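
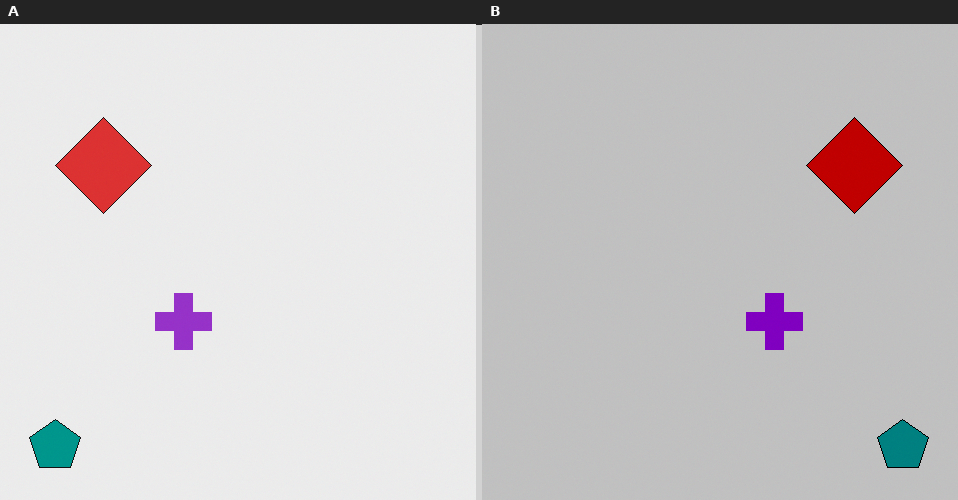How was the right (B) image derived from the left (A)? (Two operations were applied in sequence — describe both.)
The transformation is: aggressively posterized, then flipped horizontally (left ↔ right).

Each flat color has snapped to a coarser quantized level — most visibly, the near-white background has dropped to a flat grey. The teal pentagon is in the bottom-left of the left (A) image and the bottom-right of the right (B) — shapes on opposite sides of the vertical midline have swapped in a mirror flip.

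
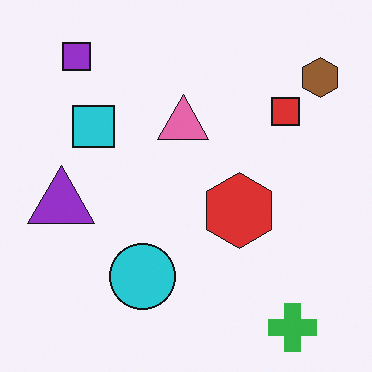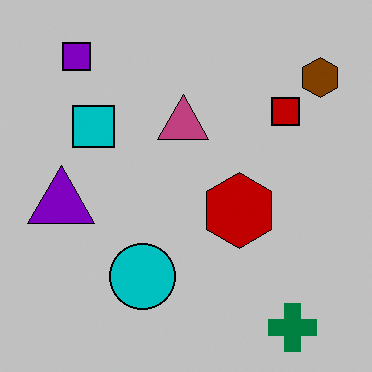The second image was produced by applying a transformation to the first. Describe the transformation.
The second image is the first heavily posterized to just a handful of flat colors.

Each flat color has snapped to a coarser quantized level — most visibly, the near-white background has dropped to a flat grey.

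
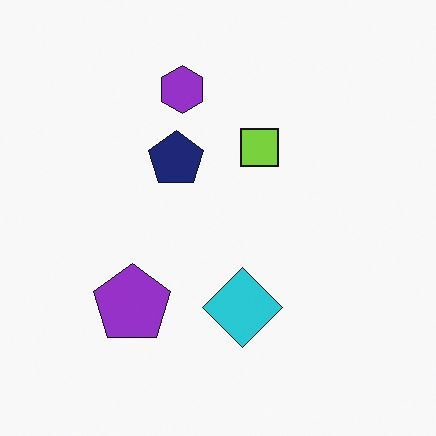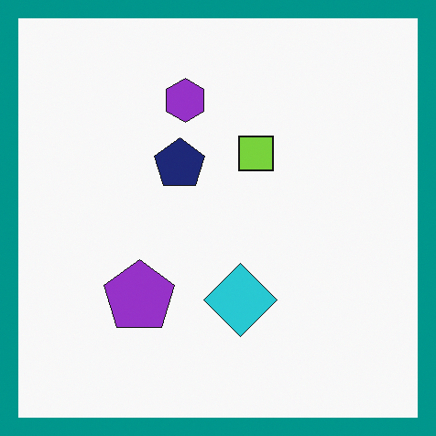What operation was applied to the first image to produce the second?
Framed with a teal border.

A solid teal frame runs around the edge of the second image, with the content slightly shrunk inside it.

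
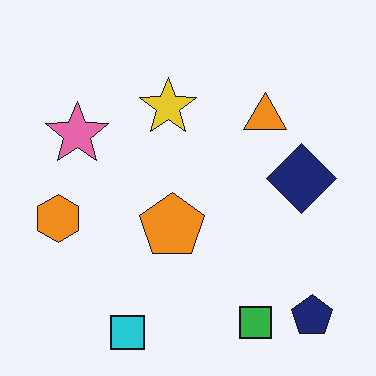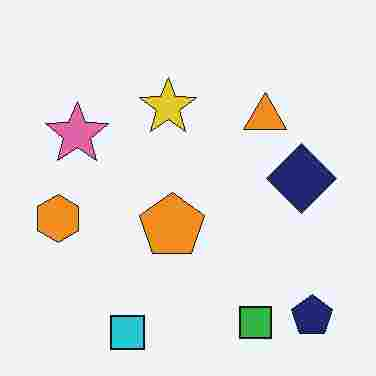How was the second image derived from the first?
The image was degraded with heavy JPEG compression.

Blocky 8×8 compression artifacts appear around shape edges and the flat background shows ringing — characteristic JPEG degradation.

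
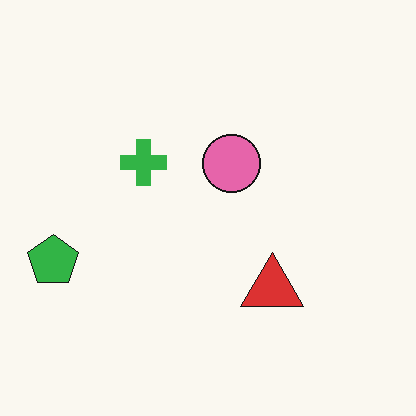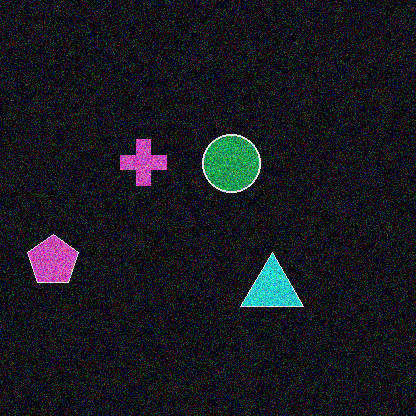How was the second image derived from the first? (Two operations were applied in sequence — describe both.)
The image was color-inverted (negative), then degraded with a thick layer of grain.

The light background has become dark and every shape's color is its complement — a photographic negative. Random speckle covers the whole image, including the flat background.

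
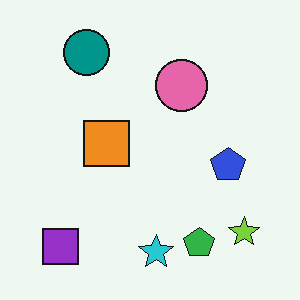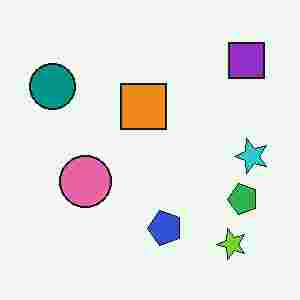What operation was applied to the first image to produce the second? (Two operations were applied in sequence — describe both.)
The transformation is: transposed (reflected across the top-left ↔ bottom-right diagonal), then degraded with heavy JPEG compression.

Shapes have swapped their row and column positions — what was in the top-right is now in the bottom-left — a diagonal reflection. Blocky 8×8 compression artifacts appear around shape edges and the flat background shows ringing — characteristic JPEG degradation.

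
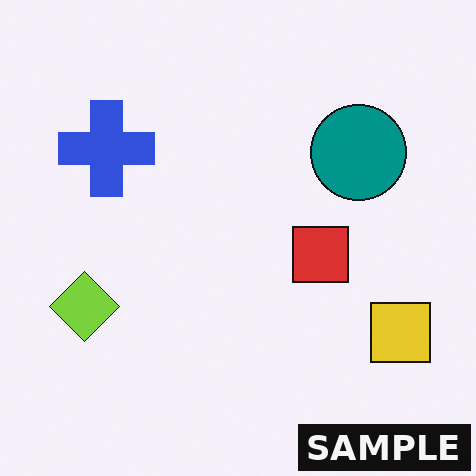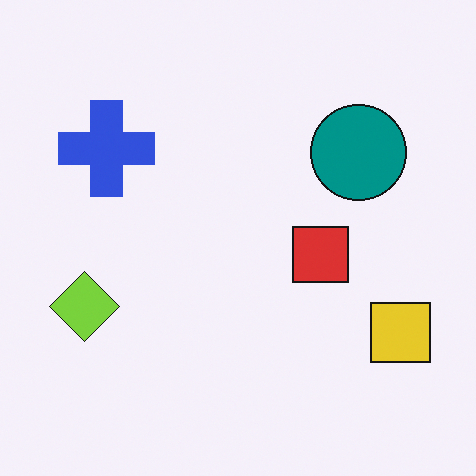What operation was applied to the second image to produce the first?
The image was watermarked with the text "SAMPLE" in the lower-right corner.

A dark label reading "SAMPLE" appears in the lower-right corner.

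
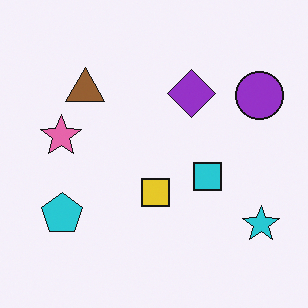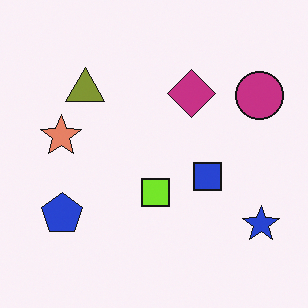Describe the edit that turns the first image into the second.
The image was hue-shifted by a small amount.

Every shape's color has rotated by the same amount around the hue wheel — a uniform hue shift.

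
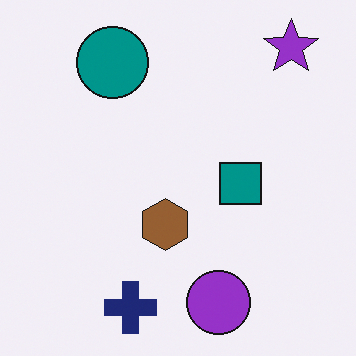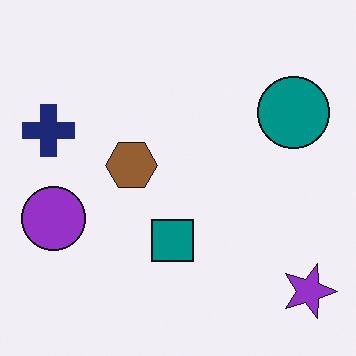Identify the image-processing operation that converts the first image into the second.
The transformation is: rotated 90° clockwise.

The purple star sits in the top-right of the first image and the bottom-right of the second — consistent with a whole-image 90° clockwise rotation.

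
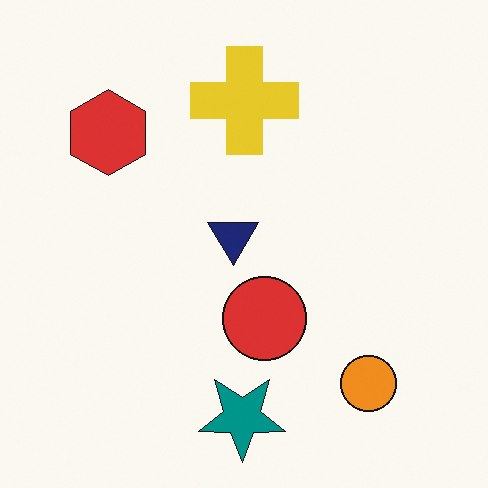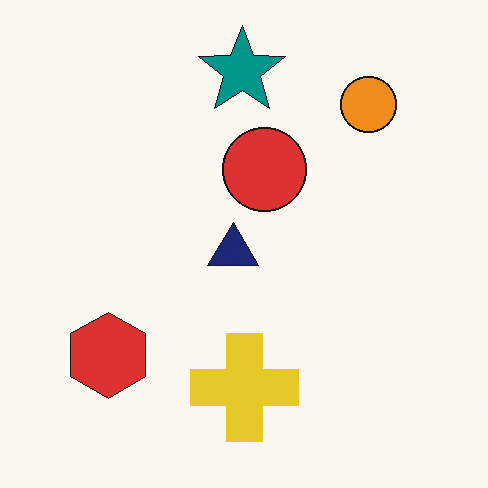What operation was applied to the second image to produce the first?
The first image is the second flipped vertically (top ↔ bottom).

The teal star is in the top of the second image and the bottom of the first — shapes on opposite sides of the horizontal midline have swapped in a mirror flip.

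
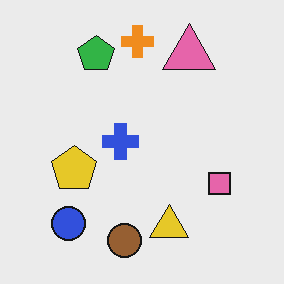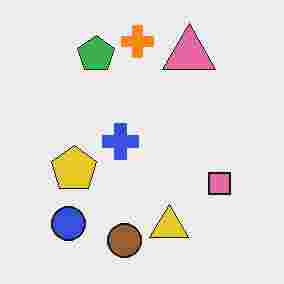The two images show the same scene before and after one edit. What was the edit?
The transformation is: heavily JPEG-compressed with obvious blocking artifacts.

Blocky 8×8 compression artifacts appear around shape edges and the flat background shows ringing — characteristic JPEG degradation.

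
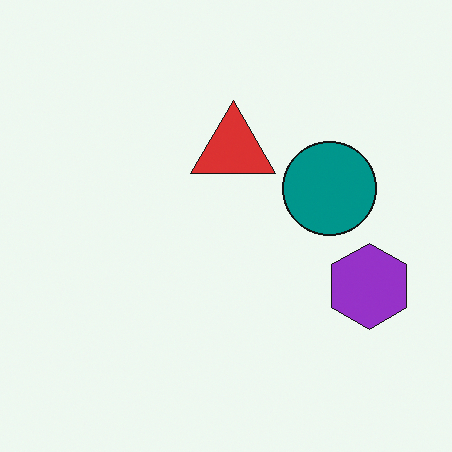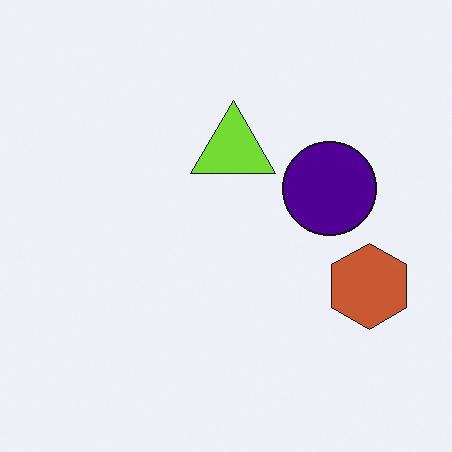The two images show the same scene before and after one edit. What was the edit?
This is the original image hue-shifted noticeably.

Every shape's color has rotated by the same amount around the hue wheel — a uniform hue shift.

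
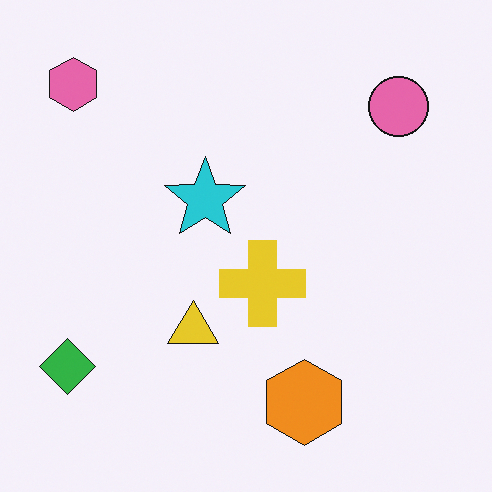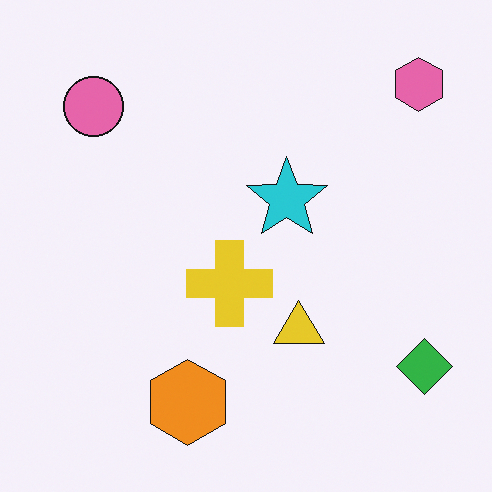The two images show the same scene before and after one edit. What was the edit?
The image was flipped horizontally (left ↔ right).

The green diamond is in the bottom-left of the first image and the bottom-right of the second — shapes on opposite sides of the vertical midline have swapped in a mirror flip.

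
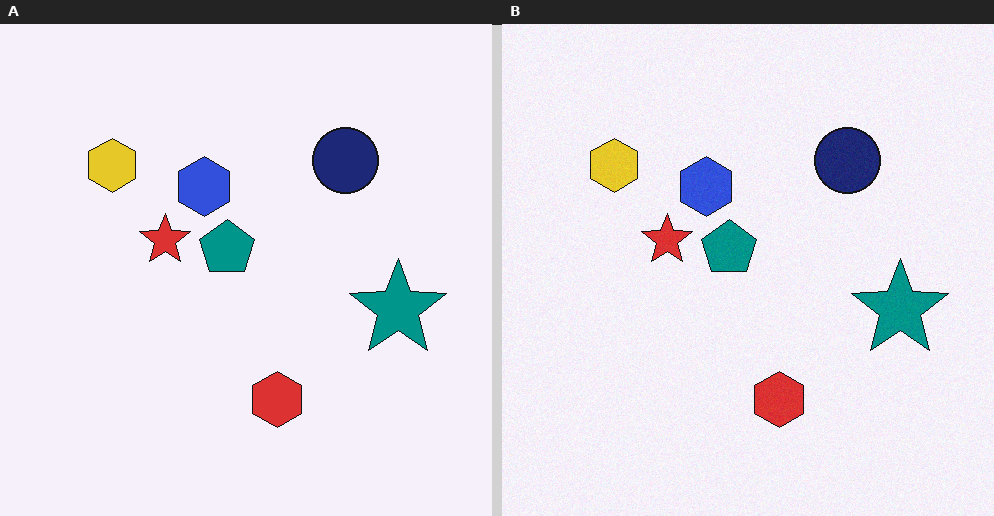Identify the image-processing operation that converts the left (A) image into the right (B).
It was degraded with subtle gaussian noise.

Random speckle covers the whole image, including the flat background.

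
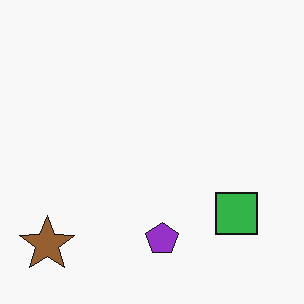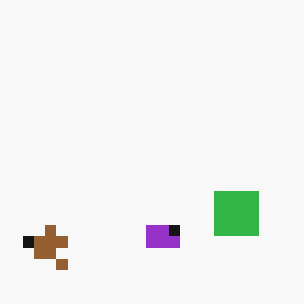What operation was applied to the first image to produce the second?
The image was heavily pixelated into large blocks.

Shapes are reduced to large square blocks; fine edges and outlines are lost — a downscale-then-upscale (mosaic) effect.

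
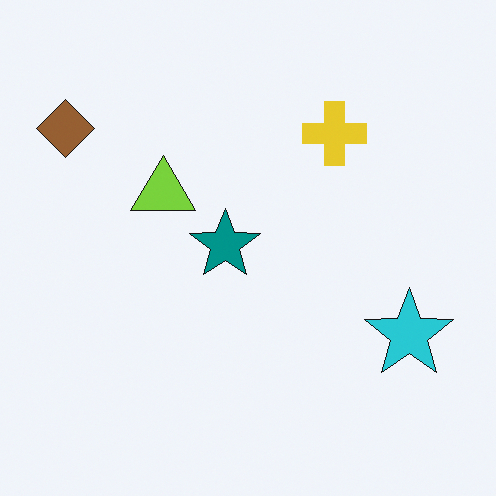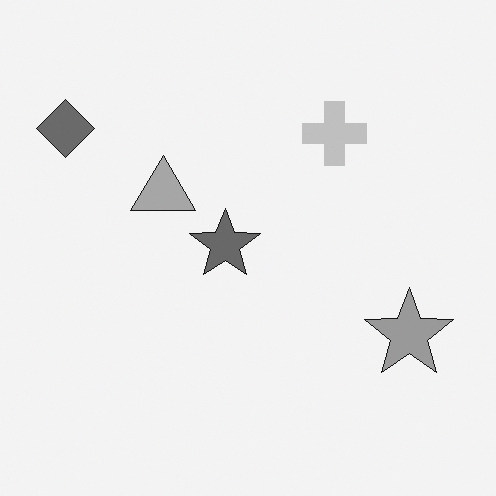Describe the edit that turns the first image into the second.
It was converted to grayscale.

All color is removed — every shape is now a shade of grey.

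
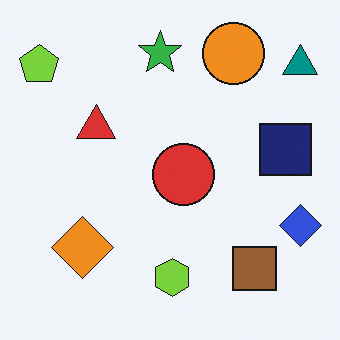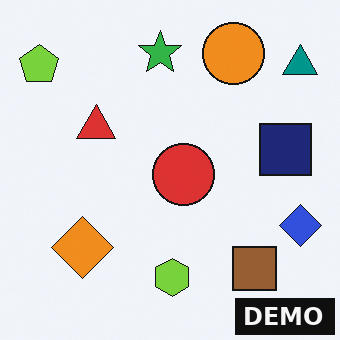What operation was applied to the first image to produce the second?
It was watermarked with the text "DEMO" in the lower-right corner.

A dark label reading "DEMO" appears in the lower-right corner.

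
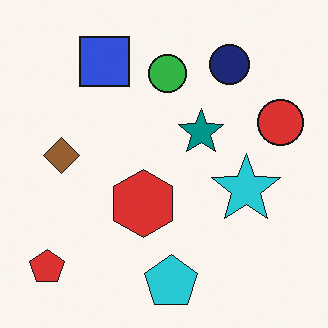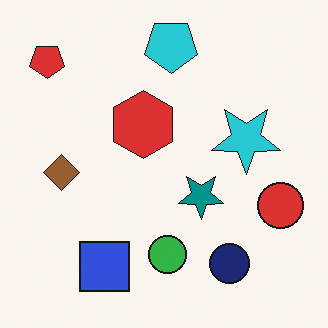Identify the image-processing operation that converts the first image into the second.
The transformation is: flipped vertically (top ↔ bottom).

The cyan pentagon is in the bottom of the first image and the top of the second — shapes on opposite sides of the horizontal midline have swapped in a mirror flip.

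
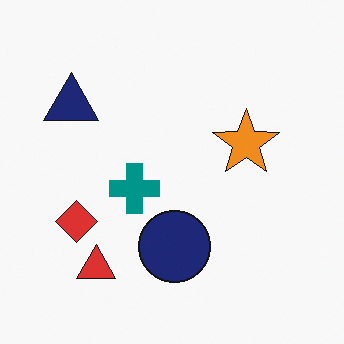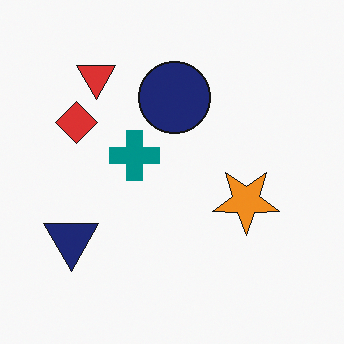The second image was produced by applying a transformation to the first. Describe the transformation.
Flipped vertically (top ↔ bottom).

The red triangle is in the bottom-left of the first image and the top-left of the second — shapes on opposite sides of the horizontal midline have swapped in a mirror flip.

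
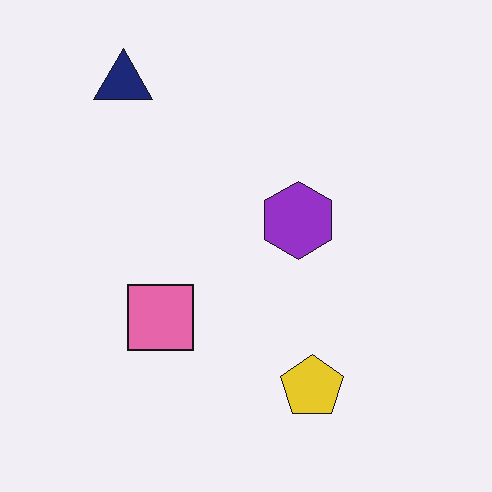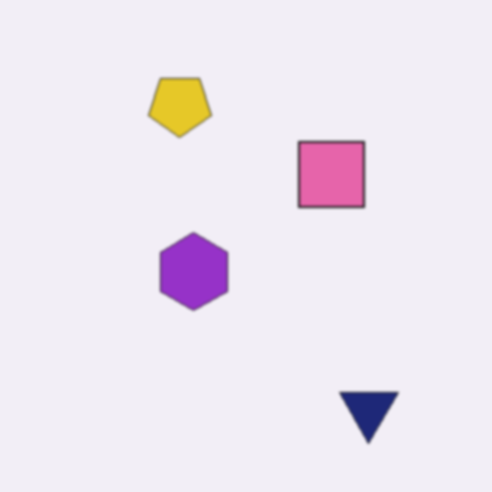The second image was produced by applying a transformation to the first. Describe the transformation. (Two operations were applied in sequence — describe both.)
The transformation is: rotated 180°, then lightly blurred.

The navy triangle sits in the top-left of the first image and the bottom-right of the second — consistent with a whole-image 180° rotation. Shape edges and outlines are uniformly softened across the whole image.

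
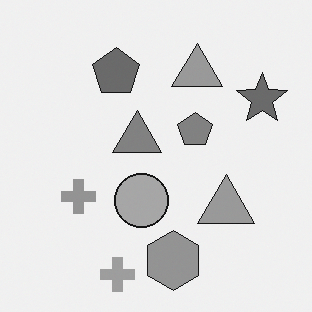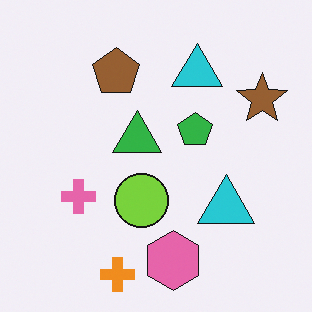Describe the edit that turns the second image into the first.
The transformation is: converted to grayscale.

All color is removed — every shape is now a shade of grey.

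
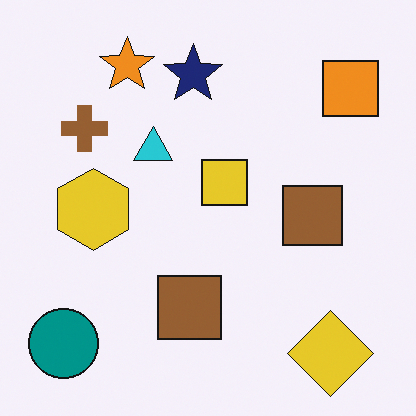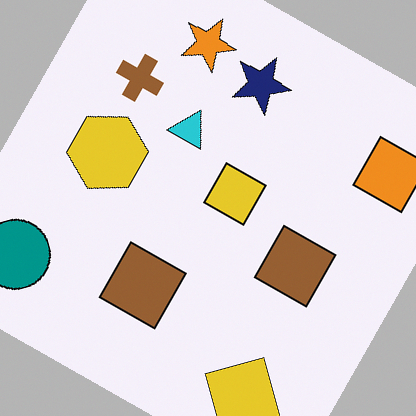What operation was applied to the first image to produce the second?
This is the original image rotated clockwise by a clearly visible amount.

Every shape is tilted by the same angle and the image corners show triangular fill wedges — a whole-image rotation by a non-right angle.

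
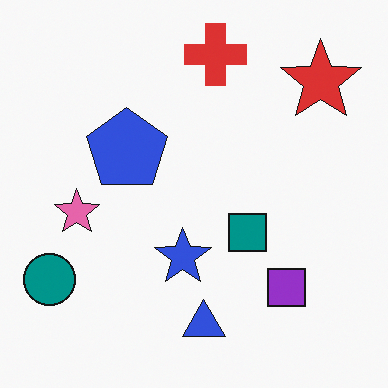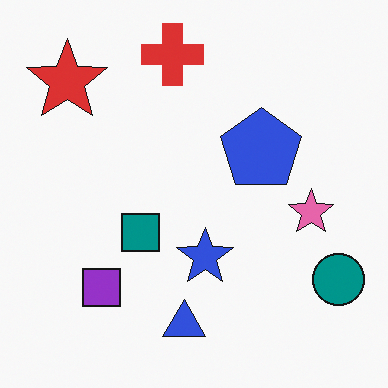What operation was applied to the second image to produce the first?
It was flipped horizontally (left ↔ right).

The teal circle is in the bottom-right of the second image and the bottom-left of the first — shapes on opposite sides of the vertical midline have swapped in a mirror flip.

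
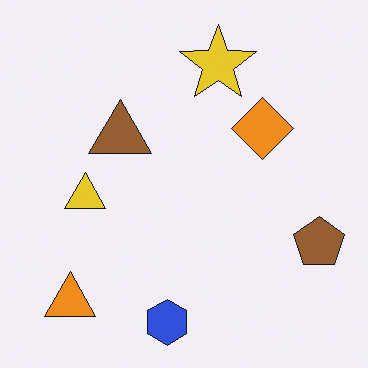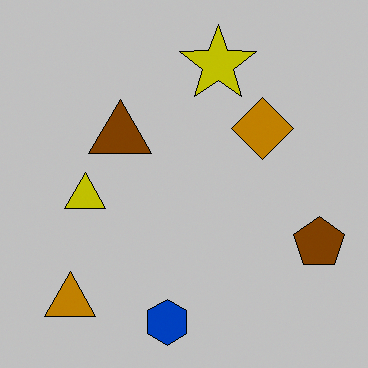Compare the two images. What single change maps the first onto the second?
The transformation is: heavily posterized to just a handful of flat colors.

Each flat color has snapped to a coarser quantized level — most visibly, the near-white background has dropped to a flat grey.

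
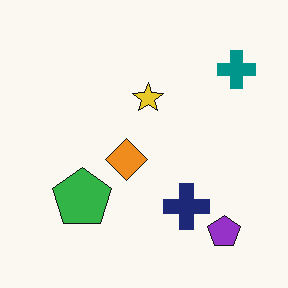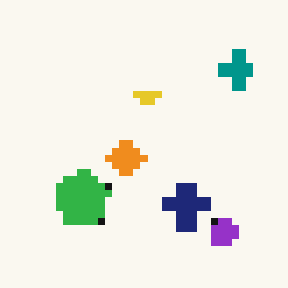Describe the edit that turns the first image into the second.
The second image is the first pixelated into visible square blocks.

Shapes are reduced to large square blocks; fine edges and outlines are lost — a downscale-then-upscale (mosaic) effect.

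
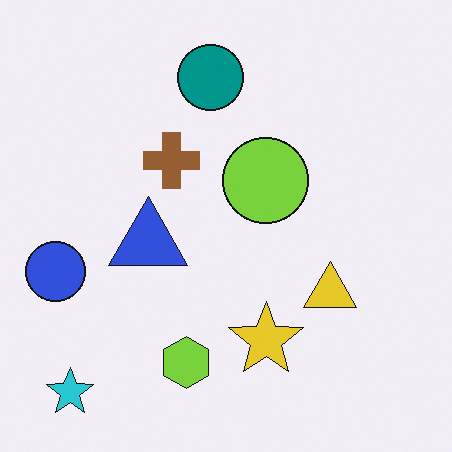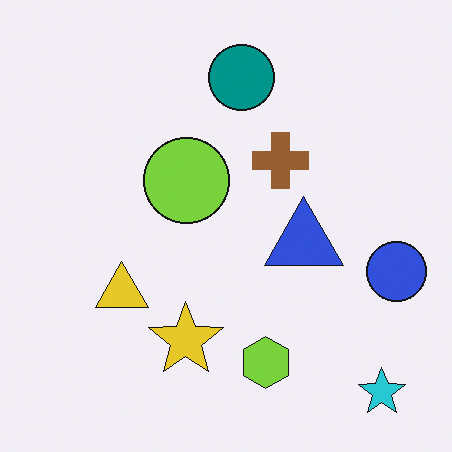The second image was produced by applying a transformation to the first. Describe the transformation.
It was flipped horizontally (left ↔ right).

The blue circle is in the left of the first image and the right of the second — shapes on opposite sides of the vertical midline have swapped in a mirror flip.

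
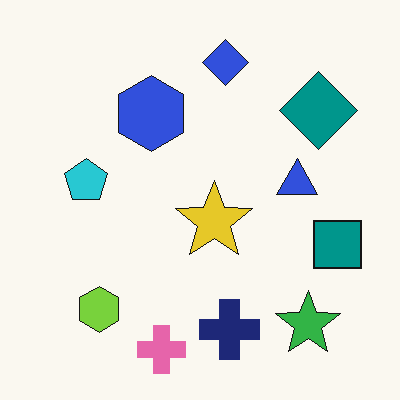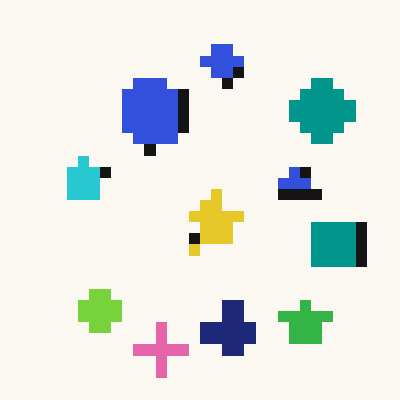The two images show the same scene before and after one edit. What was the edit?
It was heavily pixelated into large blocks.

Shapes are reduced to large square blocks; fine edges and outlines are lost — a downscale-then-upscale (mosaic) effect.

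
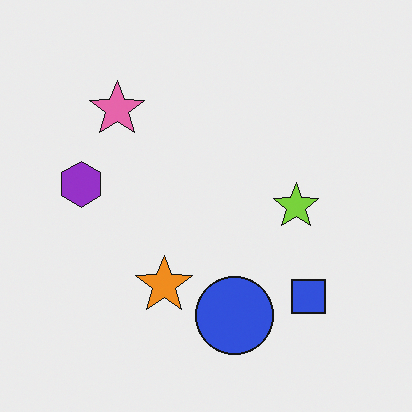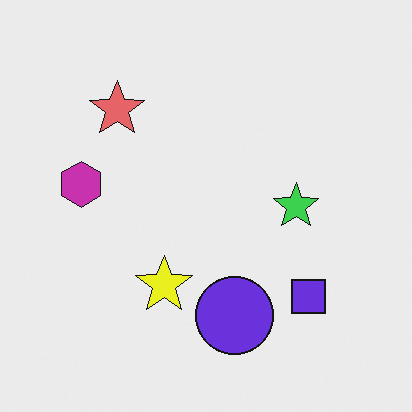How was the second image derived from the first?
It was hue-shifted slightly.

Every shape's color has rotated by the same amount around the hue wheel — a uniform hue shift.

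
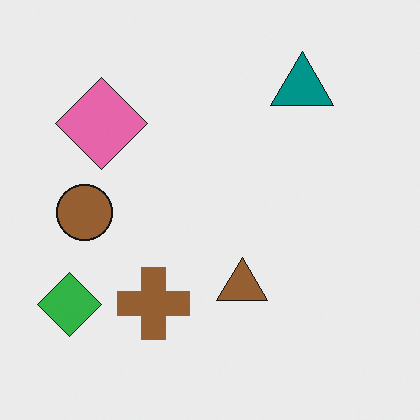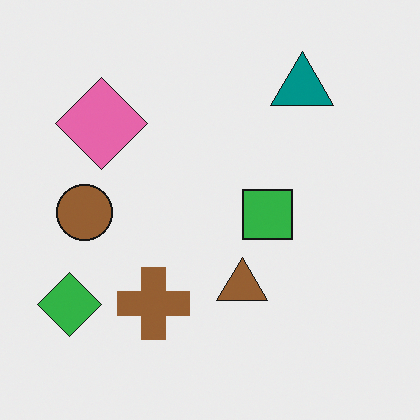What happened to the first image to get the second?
The image was overlaid with an additional green square.

A green square appears in the second image that is absent from the first.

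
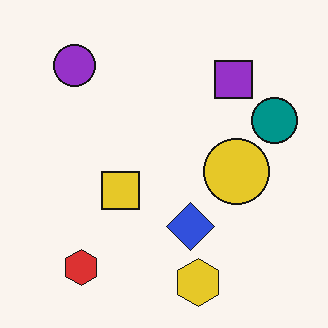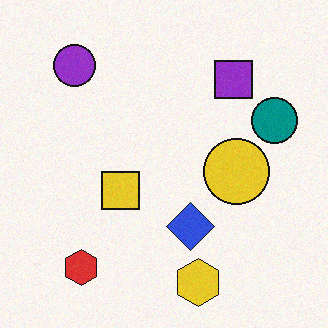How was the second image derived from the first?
Degraded with subtle gaussian noise.

Random speckle covers the whole image, including the flat background.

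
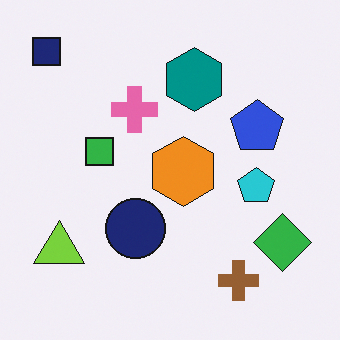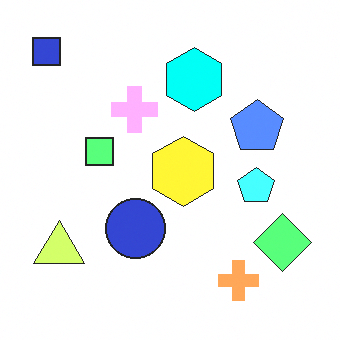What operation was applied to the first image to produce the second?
It was brightened a lot.

Every pixel — background and shapes alike — is uniformly brightened.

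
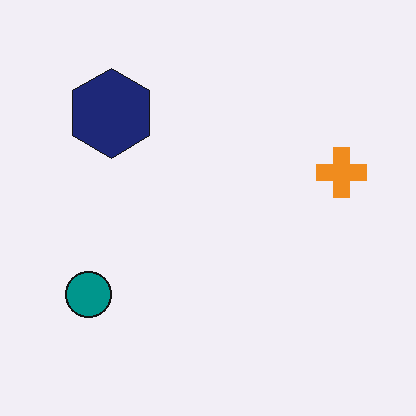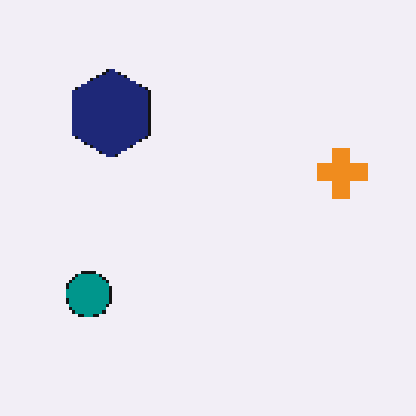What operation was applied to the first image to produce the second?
The image was lightly pixelated (a mild mosaic effect).

Shapes are reduced to large square blocks; fine edges and outlines are lost — a downscale-then-upscale (mosaic) effect.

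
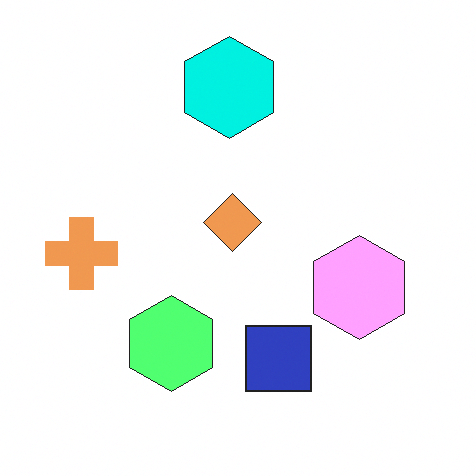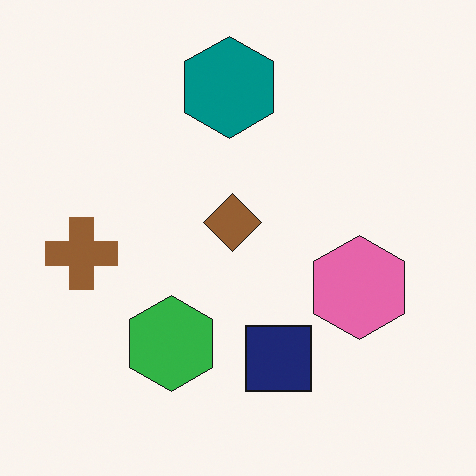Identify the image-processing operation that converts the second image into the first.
It was brightened a lot.

Every pixel — background and shapes alike — is uniformly brightened.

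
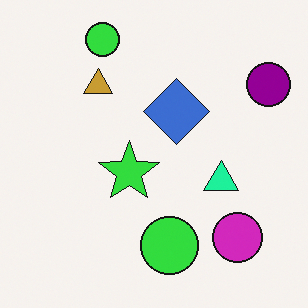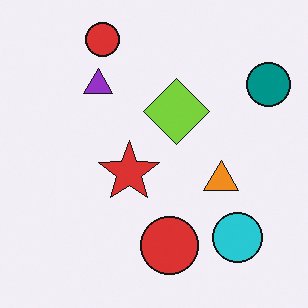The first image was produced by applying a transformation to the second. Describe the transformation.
Hue-shifted noticeably.

Every shape's color has rotated by the same amount around the hue wheel — a uniform hue shift.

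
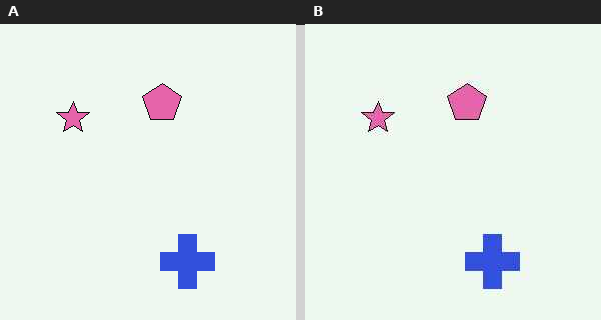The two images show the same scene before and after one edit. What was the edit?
The image was given moderate JPEG compression.

Blocky 8×8 compression artifacts appear around shape edges and the flat background shows ringing — characteristic JPEG degradation.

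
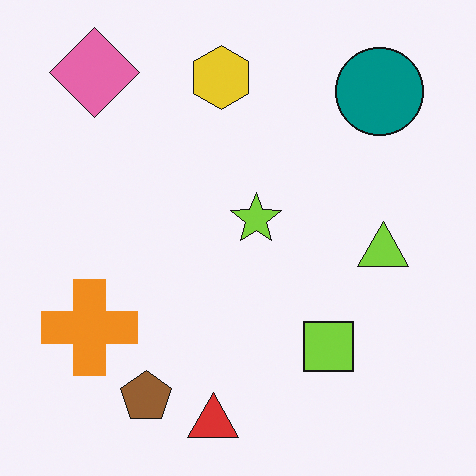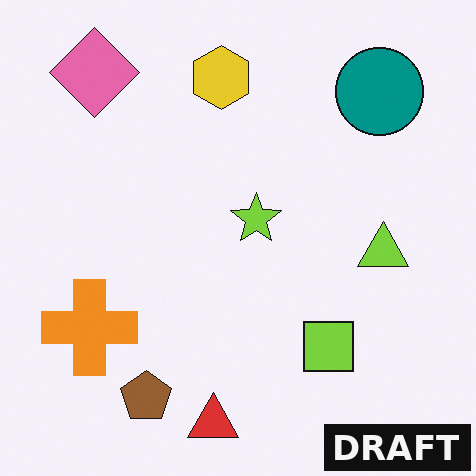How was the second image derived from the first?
This is the original image watermarked with the text "DRAFT" in the lower-right corner.

A dark label reading "DRAFT" appears in the lower-right corner.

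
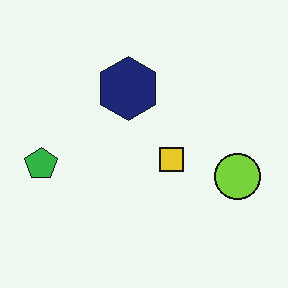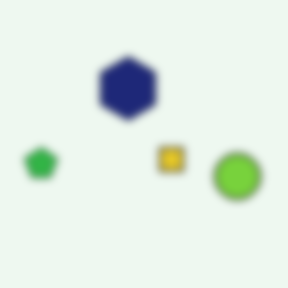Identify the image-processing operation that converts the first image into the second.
The second image is the first noticeably gaussian-blurred.

Shape edges and outlines are uniformly softened across the whole image.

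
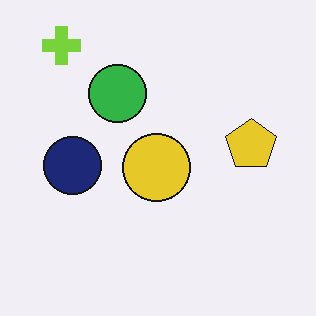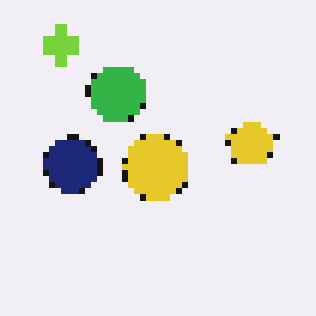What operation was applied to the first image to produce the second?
The second image is the first moderately pixelated.

Shapes are reduced to large square blocks; fine edges and outlines are lost — a downscale-then-upscale (mosaic) effect.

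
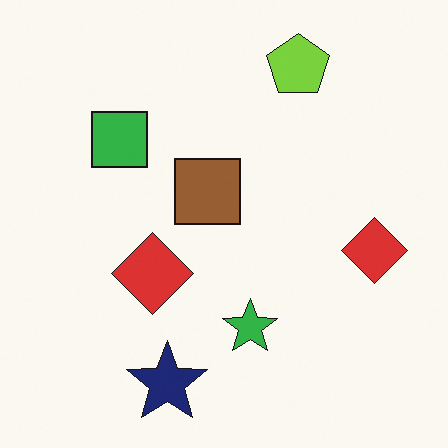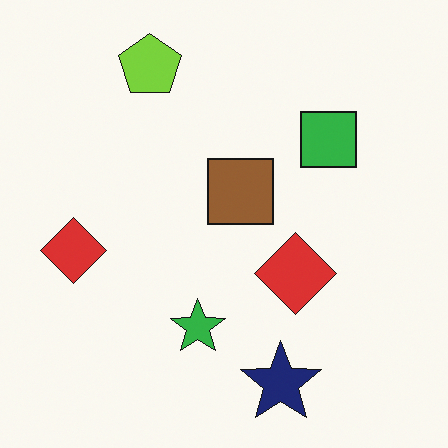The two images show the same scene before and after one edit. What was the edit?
The image was flipped horizontally (left ↔ right).

The green square is in the top-left of the first image and the top-right of the second — shapes on opposite sides of the vertical midline have swapped in a mirror flip.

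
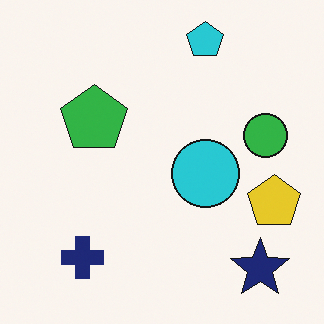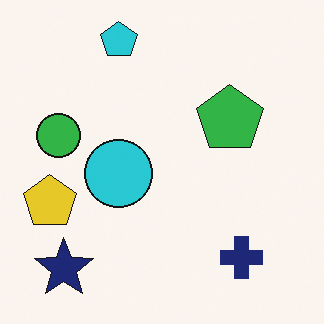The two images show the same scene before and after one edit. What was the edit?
The second image is the first flipped horizontally (left ↔ right).

The yellow pentagon is in the right of the first image and the left of the second — shapes on opposite sides of the vertical midline have swapped in a mirror flip.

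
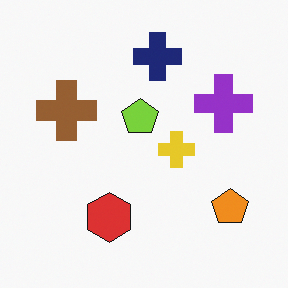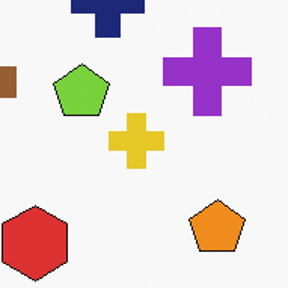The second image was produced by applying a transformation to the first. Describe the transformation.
Cropped to a modestly smaller region and rescaled.

The visible shapes are larger and the field of view is narrower; shapes near the original edges may be partly or wholly outside the frame — a crop-and-rescale.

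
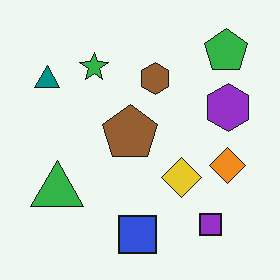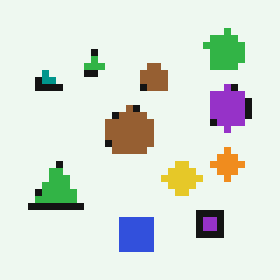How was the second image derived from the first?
This is the original image moderately pixelated.

Shapes are reduced to large square blocks; fine edges and outlines are lost — a downscale-then-upscale (mosaic) effect.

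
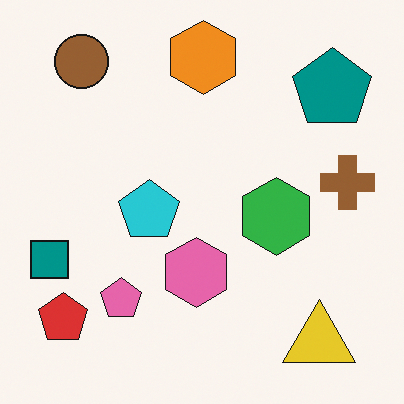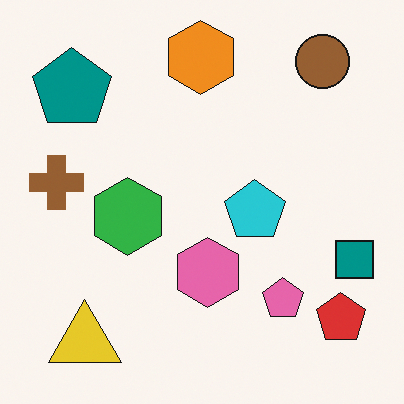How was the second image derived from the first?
This is the original image flipped horizontally (left ↔ right).

The teal square is in the left of the first image and the right of the second — shapes on opposite sides of the vertical midline have swapped in a mirror flip.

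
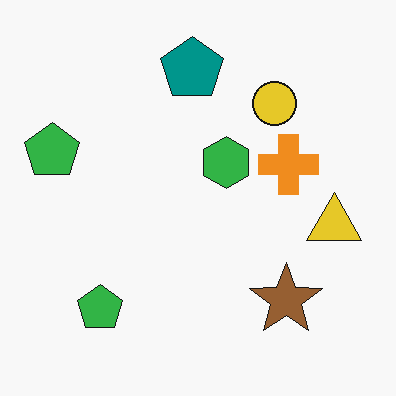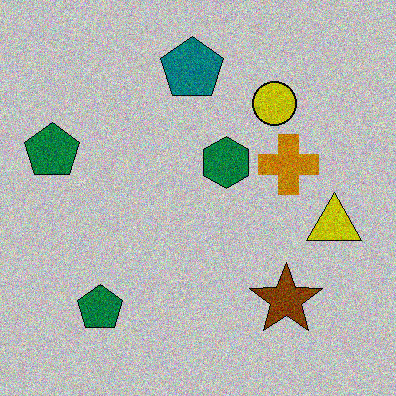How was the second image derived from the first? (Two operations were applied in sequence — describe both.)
The transformation is: heavily posterized to just a handful of flat colors, then degraded with moderate additive noise.

Each flat color has snapped to a coarser quantized level — most visibly, the near-white background has dropped to a flat grey. Random speckle covers the whole image, including the flat background.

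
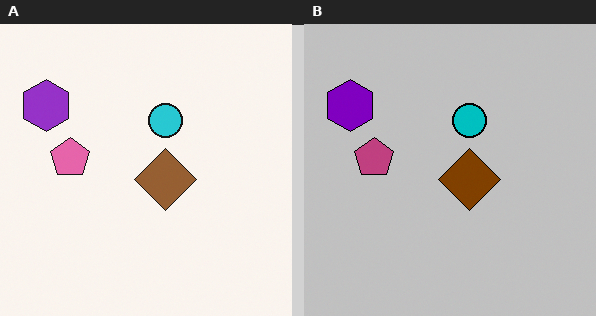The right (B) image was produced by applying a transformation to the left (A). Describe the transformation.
Heavily posterized to just a handful of flat colors.

Each flat color has snapped to a coarser quantized level — most visibly, the near-white background has dropped to a flat grey.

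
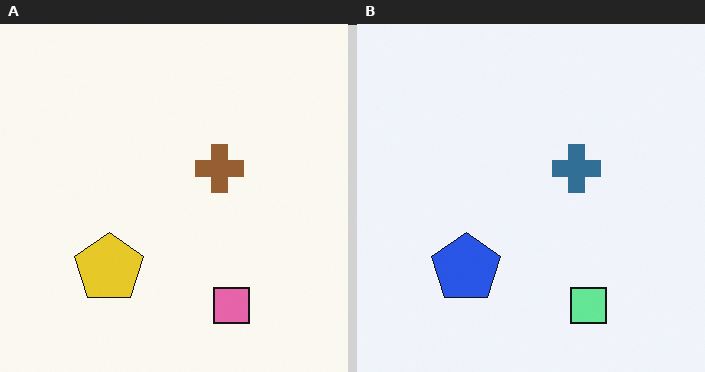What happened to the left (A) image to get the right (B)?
The image was hue-shifted through roughly half the color wheel.

Every shape's color has rotated by the same amount around the hue wheel — a uniform hue shift.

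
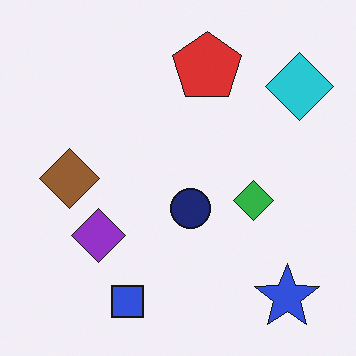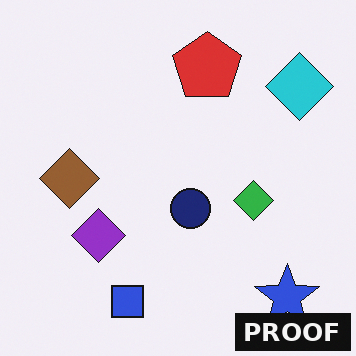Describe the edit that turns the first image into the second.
This is the original image watermarked with the text "PROOF" in the lower-right corner.

A dark label reading "PROOF" appears in the lower-right corner.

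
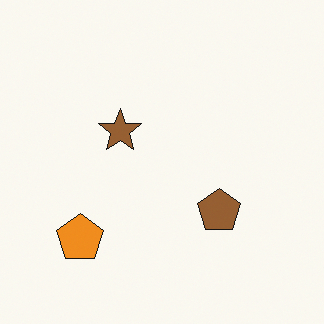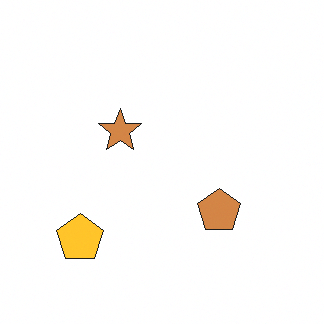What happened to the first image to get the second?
Substantially brightened.

Every pixel — background and shapes alike — is uniformly brightened.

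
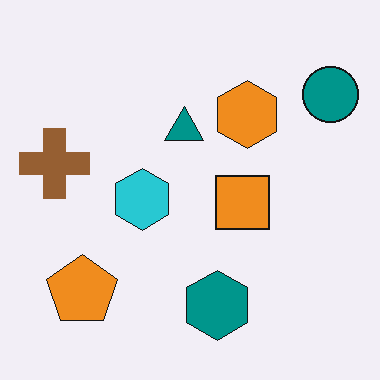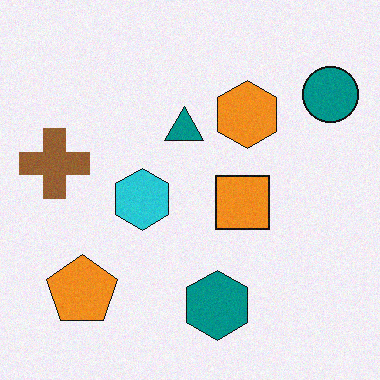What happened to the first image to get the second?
The image was degraded with light additive noise.

Random speckle covers the whole image, including the flat background.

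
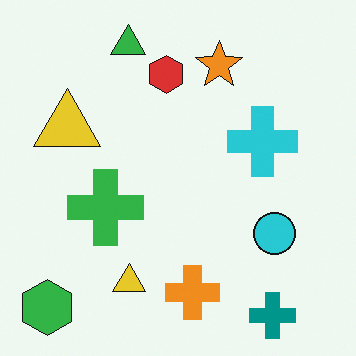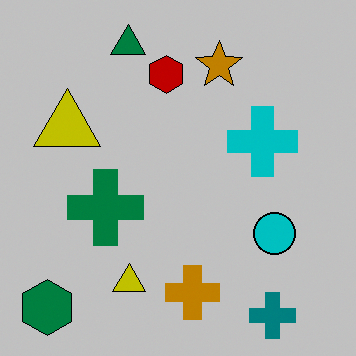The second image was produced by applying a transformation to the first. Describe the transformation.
This is the original image aggressively posterized.

Each flat color has snapped to a coarser quantized level — most visibly, the near-white background has dropped to a flat grey.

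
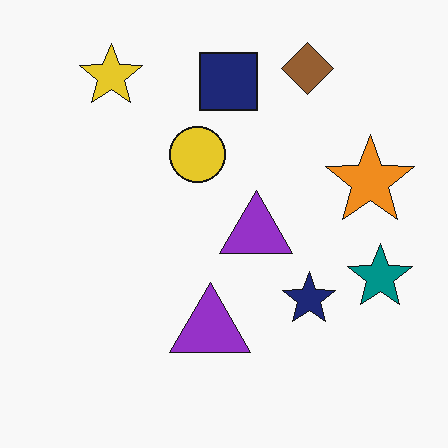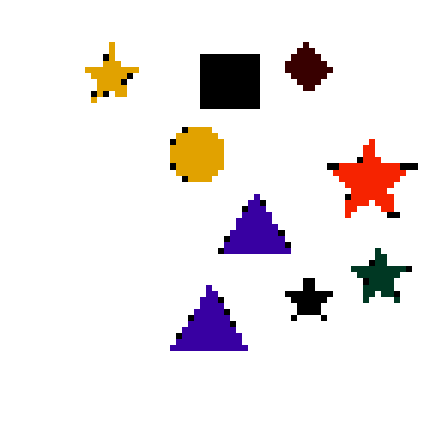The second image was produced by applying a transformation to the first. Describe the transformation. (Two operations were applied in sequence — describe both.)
Boosted in contrast, then moderately pixelated.

Tones are pushed away from mid-grey across the whole image — a global contrast change. Shapes are reduced to large square blocks; fine edges and outlines are lost — a downscale-then-upscale (mosaic) effect.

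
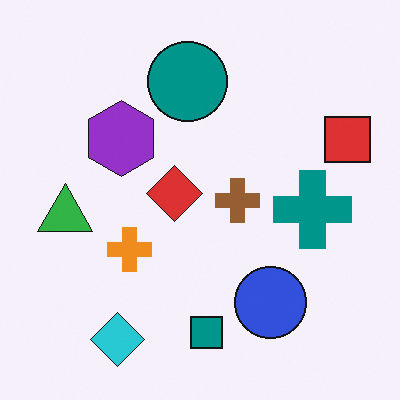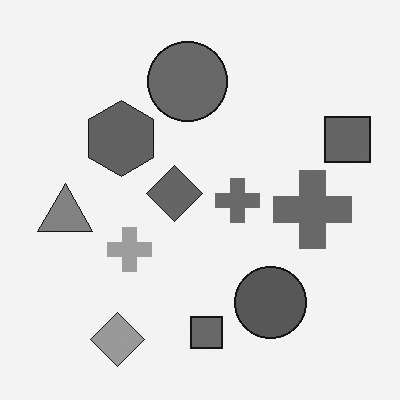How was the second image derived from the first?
This is the original image converted to grayscale.

All color is removed — every shape is now a shade of grey.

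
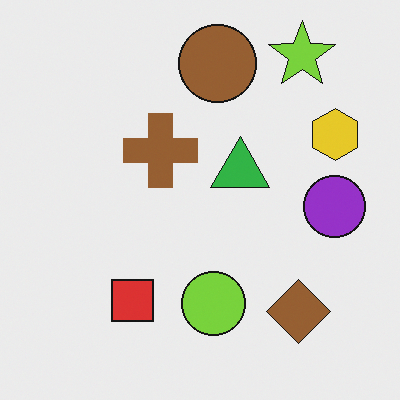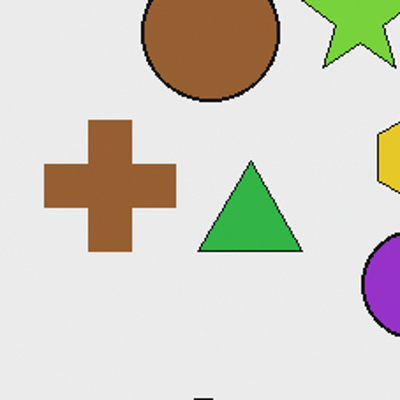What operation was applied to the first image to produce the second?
The image was cropped to a noticeably smaller region and rescaled.

The visible shapes are larger and the field of view is narrower; shapes near the original edges may be partly or wholly outside the frame — a crop-and-rescale.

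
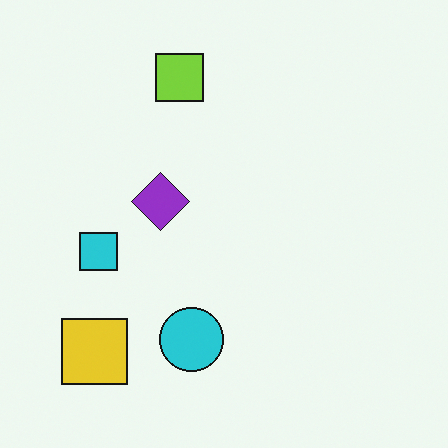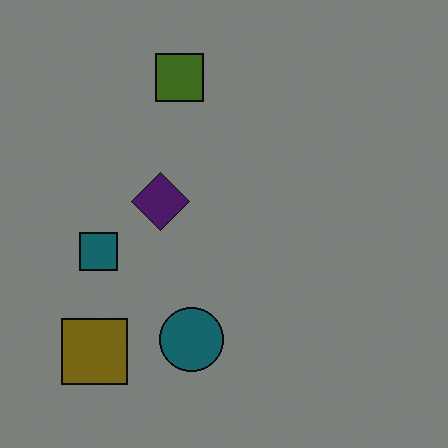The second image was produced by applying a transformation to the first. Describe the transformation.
This is the original image noticeably darkened.

Every pixel — background and shapes alike — is uniformly darkened.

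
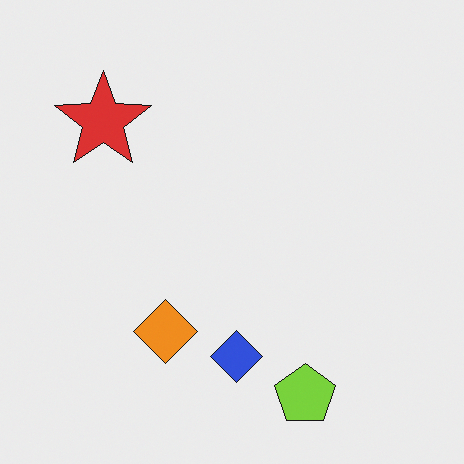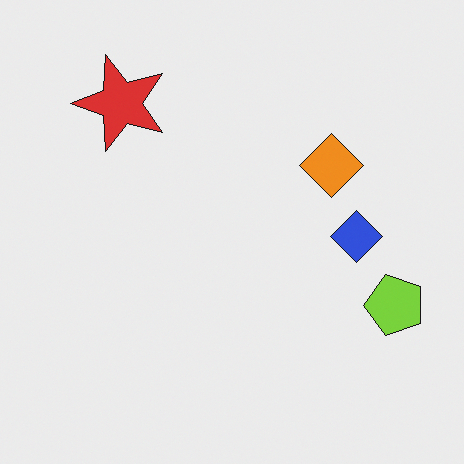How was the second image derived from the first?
The second image is the first transposed (reflected across the top-left ↔ bottom-right diagonal).

Shapes have swapped their row and column positions — what was in the top-right is now in the bottom-left — a diagonal reflection.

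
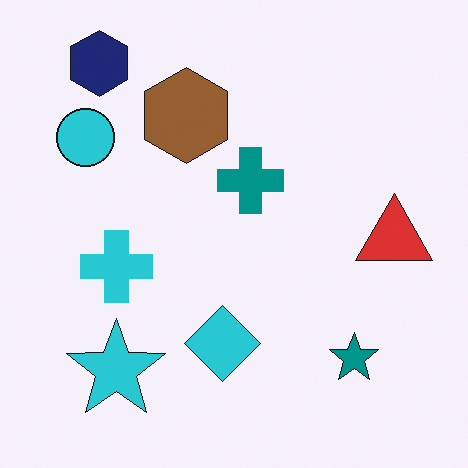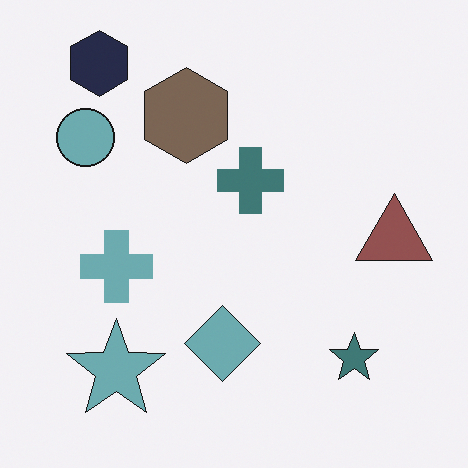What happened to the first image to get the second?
It was heavily desaturated.

All colors are more muted and greyish — a global saturation change.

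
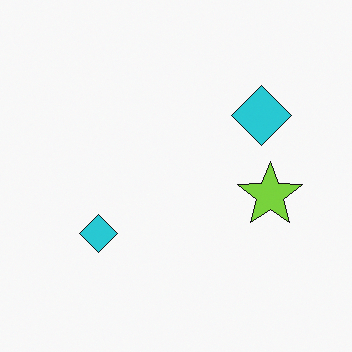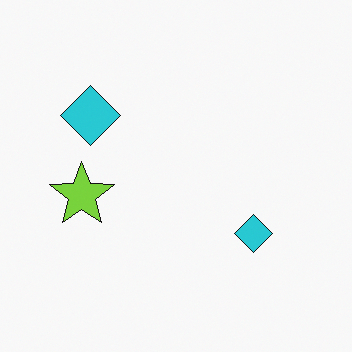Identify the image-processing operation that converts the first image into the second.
The second image is the first flipped horizontally (left ↔ right).

The lime star is in the right of the first image and the left of the second — shapes on opposite sides of the vertical midline have swapped in a mirror flip.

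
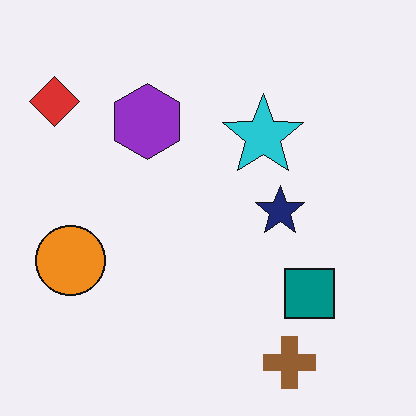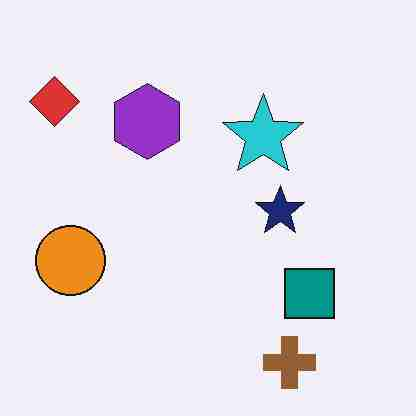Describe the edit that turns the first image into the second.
This is the original image degraded with heavy JPEG compression.

Blocky 8×8 compression artifacts appear around shape edges and the flat background shows ringing — characteristic JPEG degradation.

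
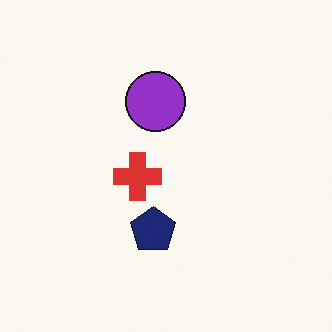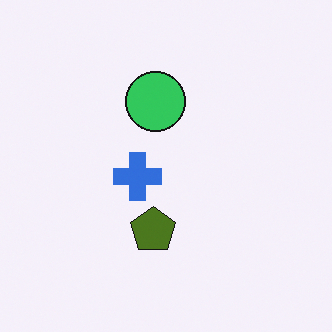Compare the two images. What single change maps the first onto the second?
The transformation is: hue-shifted by a large amount.

Every shape's color has rotated by the same amount around the hue wheel — a uniform hue shift.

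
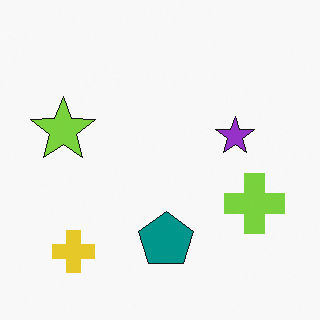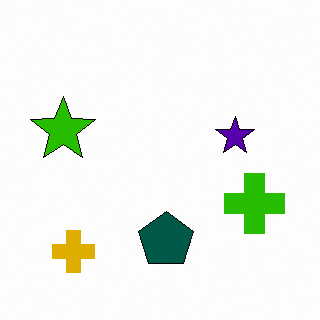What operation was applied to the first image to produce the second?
This is the original image boosted in contrast.

Tones are pushed away from mid-grey across the whole image — a global contrast change.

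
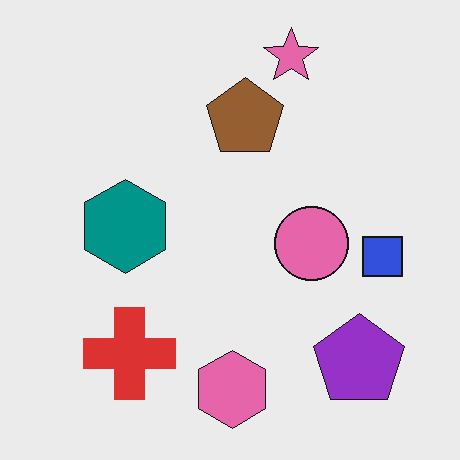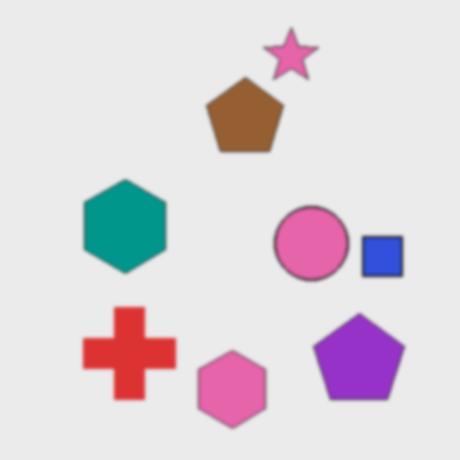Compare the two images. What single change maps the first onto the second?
The image was slightly softened.

Shape edges and outlines are uniformly softened across the whole image.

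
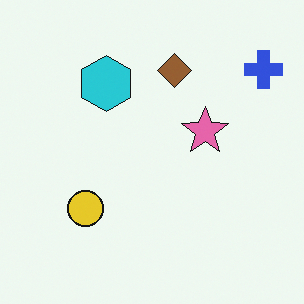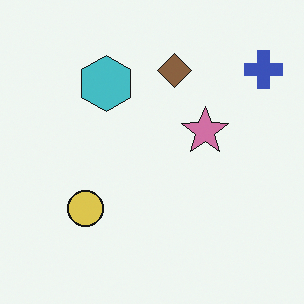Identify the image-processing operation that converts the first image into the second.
It was slightly desaturated.

All colors are more muted and greyish — a global saturation change.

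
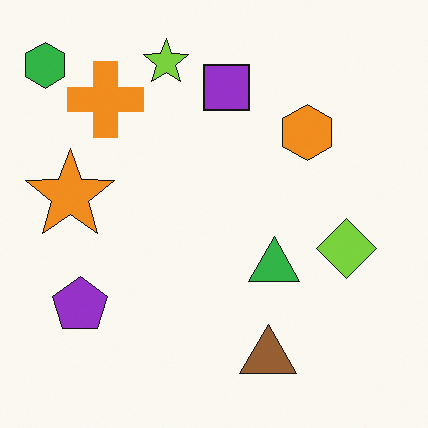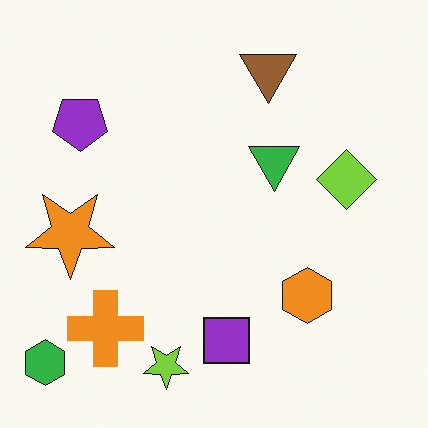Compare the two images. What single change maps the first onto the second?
The second image is the first flipped vertically (top ↔ bottom).

The lime star is in the top of the first image and the bottom of the second — shapes on opposite sides of the horizontal midline have swapped in a mirror flip.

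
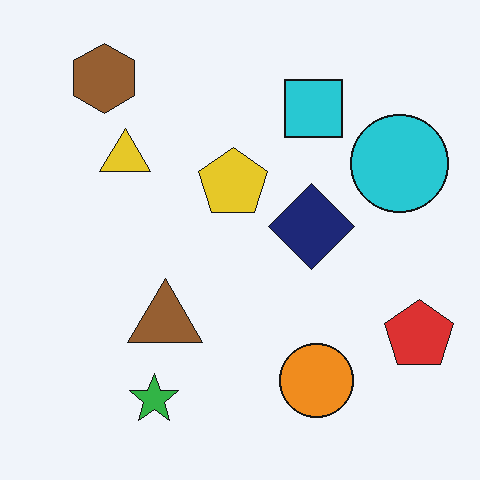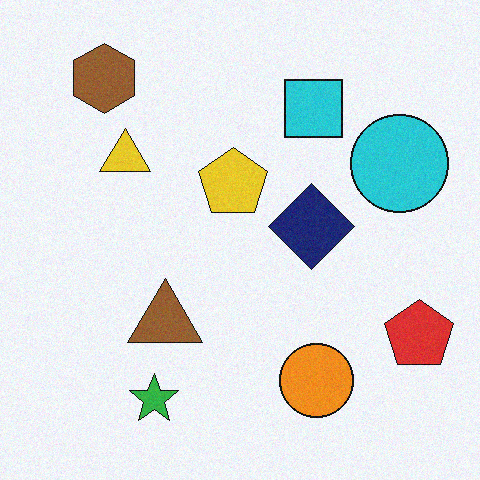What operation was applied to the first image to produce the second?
This is the original image degraded with light additive noise.

Random speckle covers the whole image, including the flat background.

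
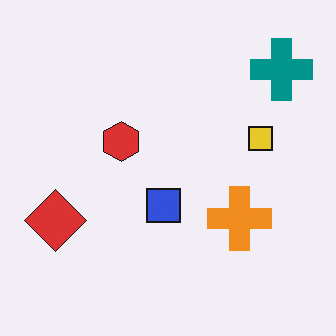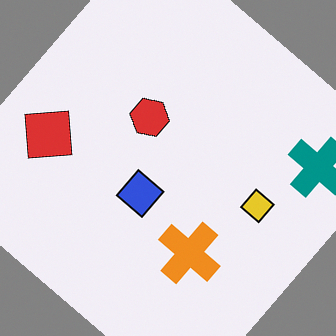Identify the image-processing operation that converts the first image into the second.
The transformation is: rotated clockwise by a large amount — several tens of degrees.

Every shape is tilted by the same angle and the image corners show triangular fill wedges — a whole-image rotation by a non-right angle.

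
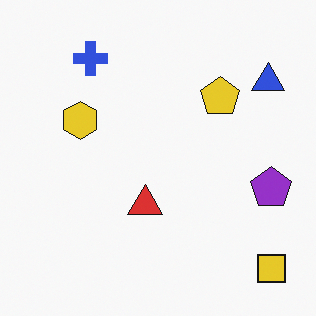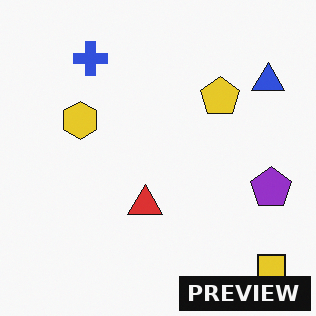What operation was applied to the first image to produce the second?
The transformation is: watermarked with the text "PREVIEW" in the lower-right corner.

A dark label reading "PREVIEW" appears in the lower-right corner.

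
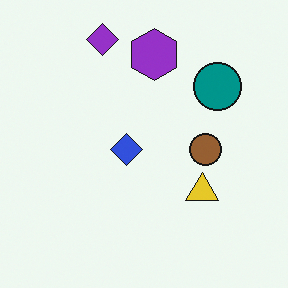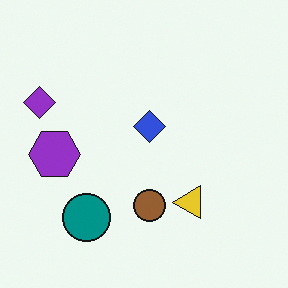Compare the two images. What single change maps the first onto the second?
The image was transposed (reflected across the top-left ↔ bottom-right diagonal).

Shapes have swapped their row and column positions — what was in the top-right is now in the bottom-left — a diagonal reflection.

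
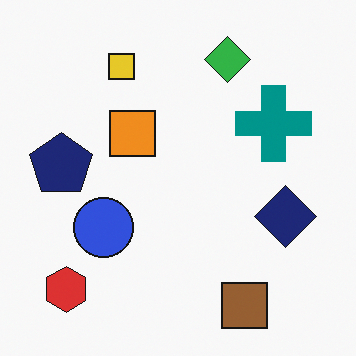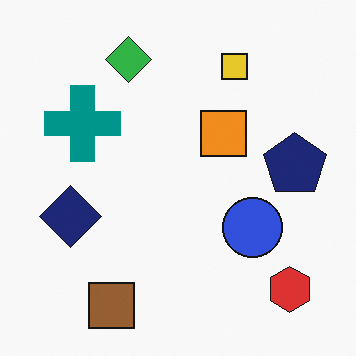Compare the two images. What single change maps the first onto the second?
The transformation is: flipped horizontally (left ↔ right).

The navy pentagon is in the left of the first image and the right of the second — shapes on opposite sides of the vertical midline have swapped in a mirror flip.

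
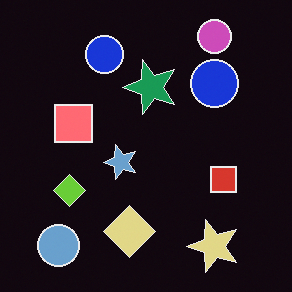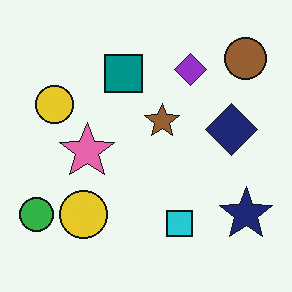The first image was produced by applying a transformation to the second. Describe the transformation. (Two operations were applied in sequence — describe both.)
The transformation is: transposed (reflected across the top-left ↔ bottom-right diagonal), then color-inverted (negative).

Shapes have swapped their row and column positions — what was in the top-right is now in the bottom-left — a diagonal reflection. The light background has become dark and every shape's color is its complement — a photographic negative.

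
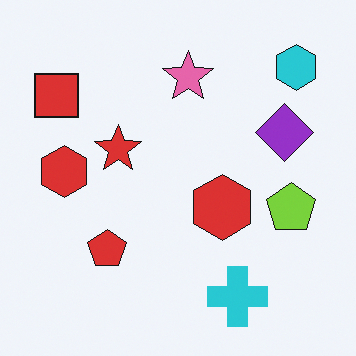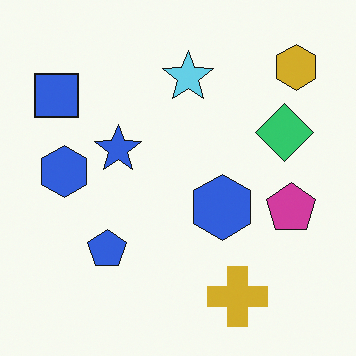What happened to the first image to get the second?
The transformation is: hue-shifted by a large amount.

Every shape's color has rotated by the same amount around the hue wheel — a uniform hue shift.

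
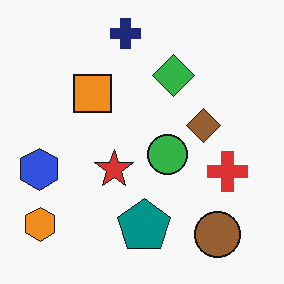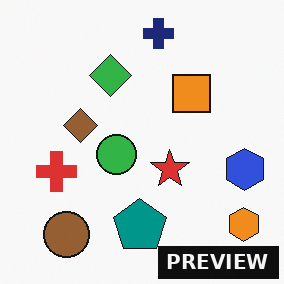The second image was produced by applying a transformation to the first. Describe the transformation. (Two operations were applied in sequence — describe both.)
Flipped horizontally (left ↔ right), then watermarked with the text "PREVIEW" in the lower-right corner.

The blue hexagon is in the left of the first image and the right of the second — shapes on opposite sides of the vertical midline have swapped in a mirror flip. A dark label reading "PREVIEW" appears in the lower-right corner.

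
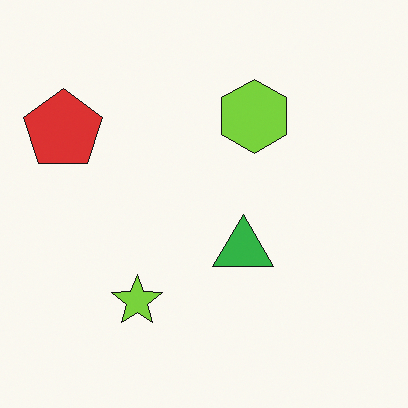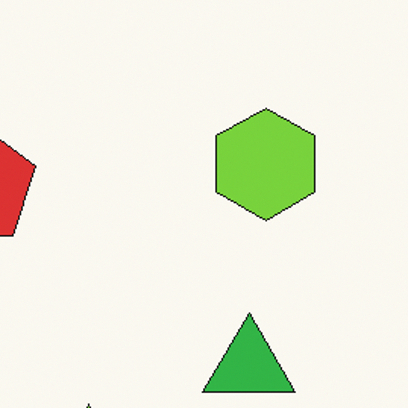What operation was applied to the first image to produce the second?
The second image is the first cropped slightly and scaled back up.

The visible shapes are larger and the field of view is narrower; shapes near the original edges may be partly or wholly outside the frame — a crop-and-rescale.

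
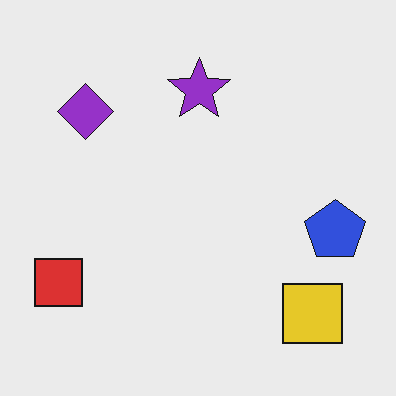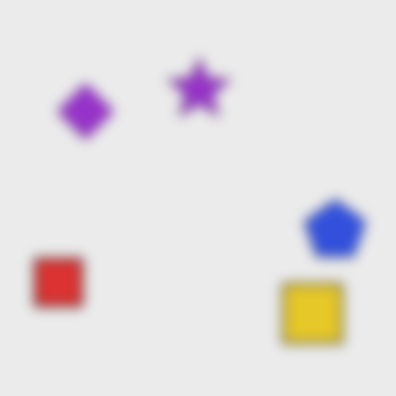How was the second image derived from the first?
It was heavily blurred.

Shape edges and outlines are uniformly softened across the whole image.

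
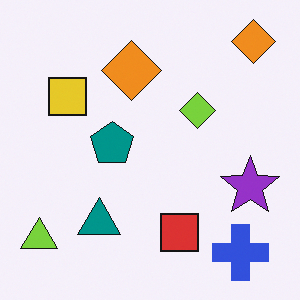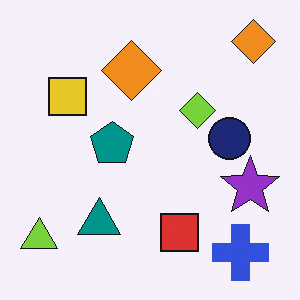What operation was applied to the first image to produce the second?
The transformation is: overlaid with an additional navy circle.

A navy circle appears in the second image that is absent from the first.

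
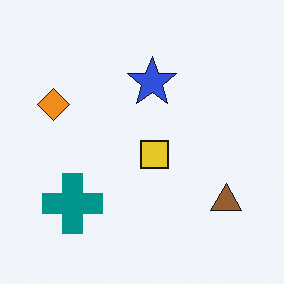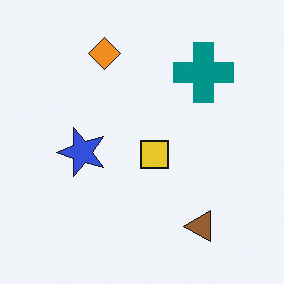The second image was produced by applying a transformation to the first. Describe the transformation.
Transposed (reflected across the top-left ↔ bottom-right diagonal).

Shapes have swapped their row and column positions — what was in the top-right is now in the bottom-left — a diagonal reflection.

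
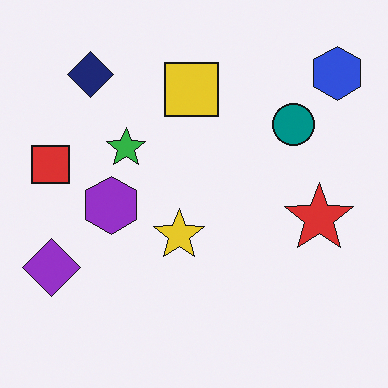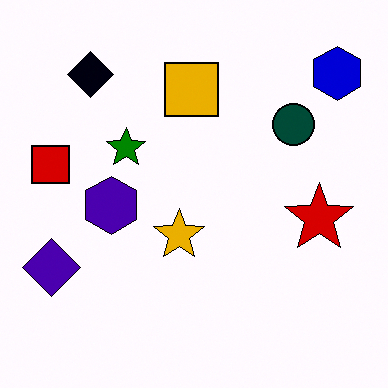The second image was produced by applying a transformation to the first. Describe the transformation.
The second image is the first boosted in contrast.

Tones are pushed away from mid-grey across the whole image — a global contrast change.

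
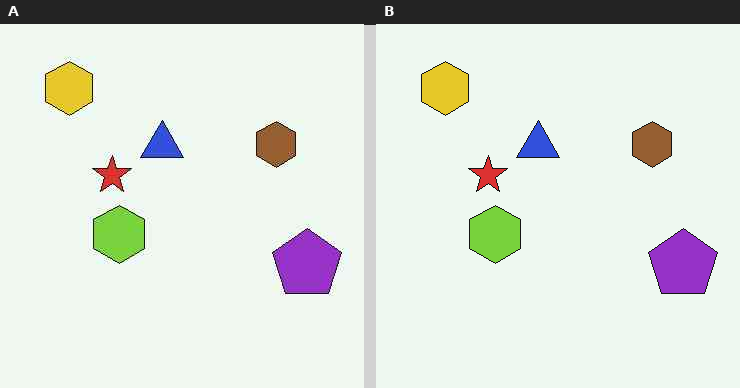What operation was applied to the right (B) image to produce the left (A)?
The left (A) image is the right (B) JPEG-compressed with visible artifacts.

Blocky 8×8 compression artifacts appear around shape edges and the flat background shows ringing — characteristic JPEG degradation.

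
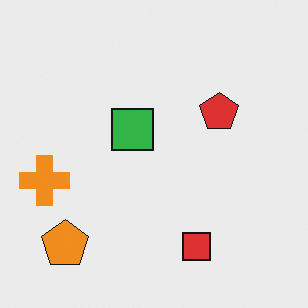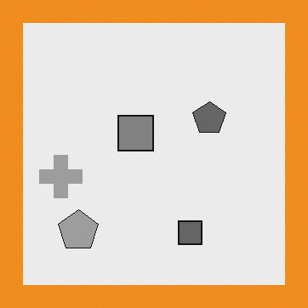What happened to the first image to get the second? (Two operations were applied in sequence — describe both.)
The transformation is: converted to grayscale, then framed with a orange border.

All color is removed — every shape is now a shade of grey. A solid orange frame runs around the edge of the second image, with the content slightly shrunk inside it.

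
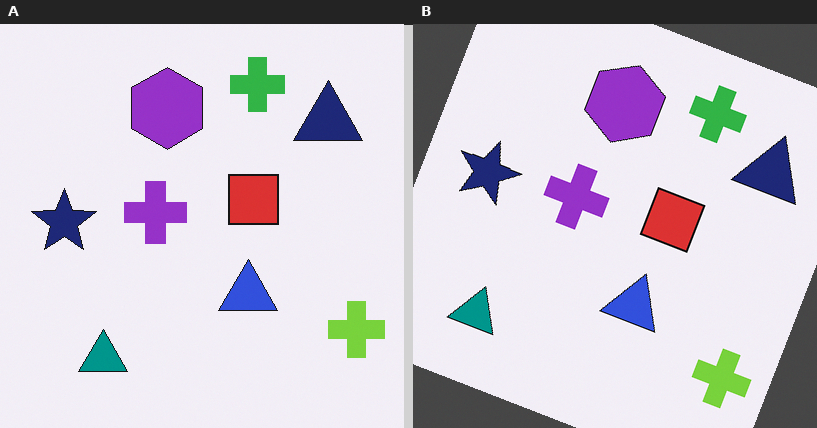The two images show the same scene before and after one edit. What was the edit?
Rotated clockwise by a clearly visible amount.

Every shape is tilted by the same angle and the image corners show triangular fill wedges — a whole-image rotation by a non-right angle.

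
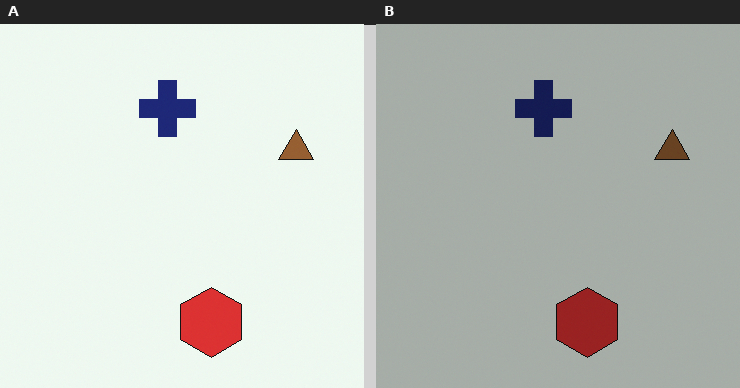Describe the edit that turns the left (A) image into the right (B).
Noticeably darkened.

Every pixel — background and shapes alike — is uniformly darkened.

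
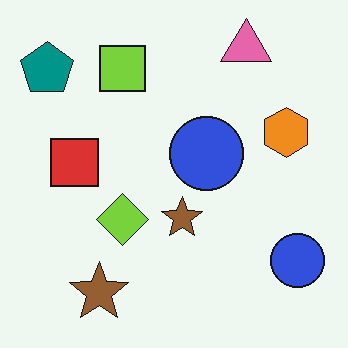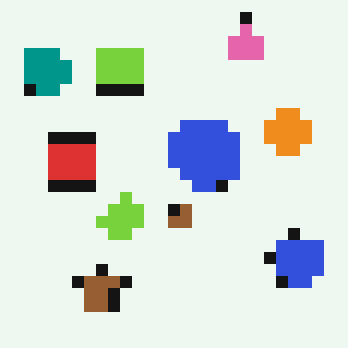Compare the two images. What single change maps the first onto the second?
The transformation is: heavily pixelated into large blocks.

Shapes are reduced to large square blocks; fine edges and outlines are lost — a downscale-then-upscale (mosaic) effect.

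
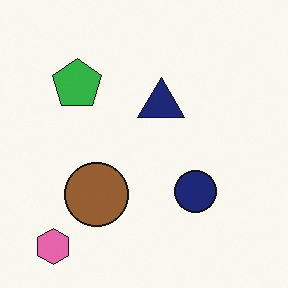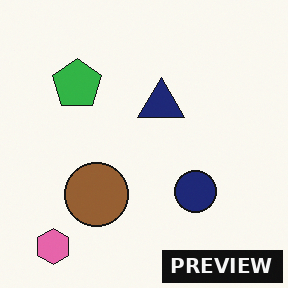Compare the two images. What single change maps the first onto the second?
The transformation is: watermarked with the text "PREVIEW" in the lower-right corner.

A dark label reading "PREVIEW" appears in the lower-right corner.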